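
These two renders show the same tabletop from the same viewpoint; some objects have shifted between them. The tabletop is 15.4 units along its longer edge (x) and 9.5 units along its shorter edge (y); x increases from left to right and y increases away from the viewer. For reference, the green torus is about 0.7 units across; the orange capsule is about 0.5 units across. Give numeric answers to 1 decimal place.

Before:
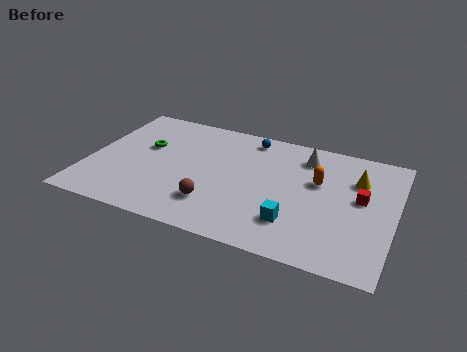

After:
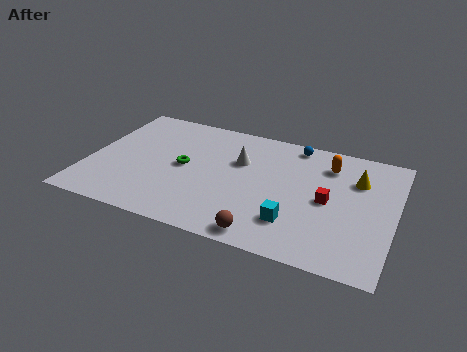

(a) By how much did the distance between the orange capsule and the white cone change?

+2.6

Before: roughly 2.0 units apart; after: 4.6. That's 2.6 units further apart.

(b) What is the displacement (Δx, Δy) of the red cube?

(-1.6, -0.7)

The red cube started near (13.7, 5.3) and ended near (12.1, 4.6).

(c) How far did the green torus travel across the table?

2.3

The green torus was near (2.7, 5.8) before and (4.8, 4.8) after, so it travelled √(2.1² + 1.0²) ≈ 2.3 units.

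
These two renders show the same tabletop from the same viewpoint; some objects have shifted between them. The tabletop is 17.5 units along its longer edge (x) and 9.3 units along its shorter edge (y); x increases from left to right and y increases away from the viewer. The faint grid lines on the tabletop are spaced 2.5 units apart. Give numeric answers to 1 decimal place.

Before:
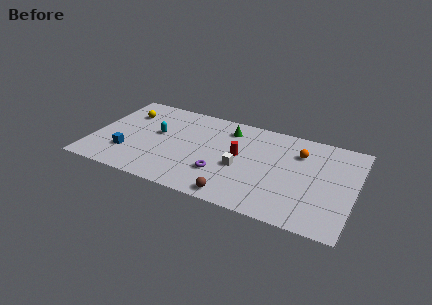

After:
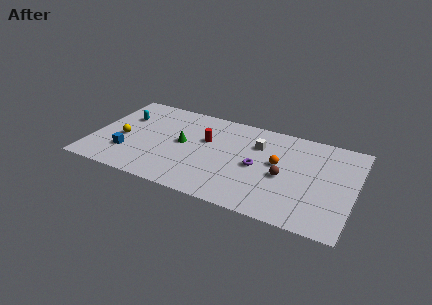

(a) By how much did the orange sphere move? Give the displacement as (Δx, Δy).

(-1.3, -1.6)

The orange sphere started near (13.7, 6.8) and ended near (12.4, 5.2).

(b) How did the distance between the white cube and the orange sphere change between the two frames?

-2.6

The distance was about 4.7 in the first image and 2.1 in the second, so they moved 2.6 units closer together.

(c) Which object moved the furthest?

the brown sphere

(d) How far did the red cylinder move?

2.4

The red cylinder was near (9.8, 5.1) before and (7.5, 5.8) after, so it travelled √(2.3² + 0.7²) ≈ 2.4 units.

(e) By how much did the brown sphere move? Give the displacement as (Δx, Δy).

(2.9, 3.1)

The brown sphere was at about (10.0, 1.0) and moved to about (12.9, 4.1).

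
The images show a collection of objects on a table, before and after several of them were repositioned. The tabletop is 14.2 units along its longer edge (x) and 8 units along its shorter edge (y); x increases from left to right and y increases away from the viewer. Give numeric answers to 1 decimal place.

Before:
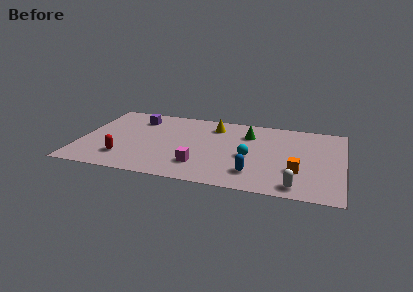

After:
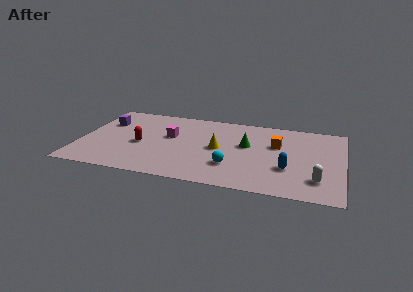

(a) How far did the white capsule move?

1.4

The white capsule was near (11.8, 1.0) before and (12.9, 1.9) after, so it travelled √(1.1² + 0.9²) ≈ 1.4 units.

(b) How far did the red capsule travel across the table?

1.8

From (2.5, 1.9) to (3.3, 3.5), the red capsule covered √(0.8² + 1.6²) ≈ 1.8 units.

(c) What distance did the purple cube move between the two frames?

1.9

The purple cube moved from about (2.9, 6.3) to (1.2, 5.5), a distance of √(1.7² + 0.8²) ≈ 1.9.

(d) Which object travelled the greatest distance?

the magenta cube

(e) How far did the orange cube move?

2.8

The orange cube moved from about (11.8, 2.6) to (10.6, 5.1), a distance of √(1.2² + 2.5²) ≈ 2.8.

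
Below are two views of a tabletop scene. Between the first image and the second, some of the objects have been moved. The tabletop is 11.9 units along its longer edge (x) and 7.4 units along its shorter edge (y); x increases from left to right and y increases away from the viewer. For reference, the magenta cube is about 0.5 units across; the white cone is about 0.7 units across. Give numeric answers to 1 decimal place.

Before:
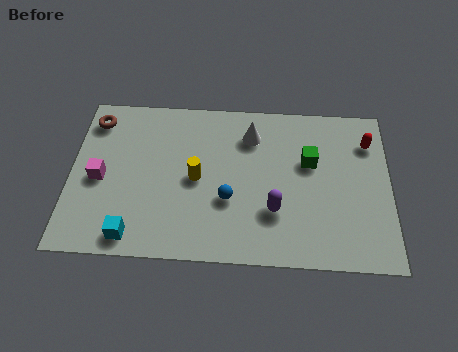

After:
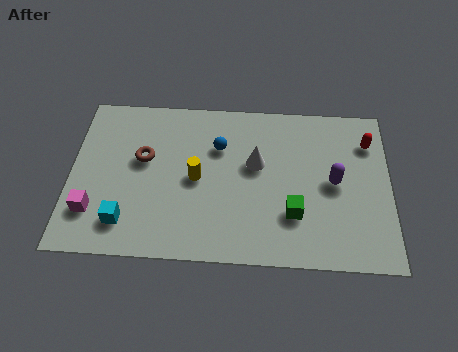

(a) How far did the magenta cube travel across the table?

1.5

The magenta cube moved from about (1.1, 3.4) to (0.9, 1.9), a distance of √(0.2² + 1.5²) ≈ 1.5.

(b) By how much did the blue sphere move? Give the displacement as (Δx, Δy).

(-0.4, 2.4)

The blue sphere was at about (5.9, 2.7) and moved to about (5.5, 5.1).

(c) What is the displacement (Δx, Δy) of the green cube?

(-0.6, -2.4)

The green cube started near (8.9, 4.6) and ended near (8.3, 2.2).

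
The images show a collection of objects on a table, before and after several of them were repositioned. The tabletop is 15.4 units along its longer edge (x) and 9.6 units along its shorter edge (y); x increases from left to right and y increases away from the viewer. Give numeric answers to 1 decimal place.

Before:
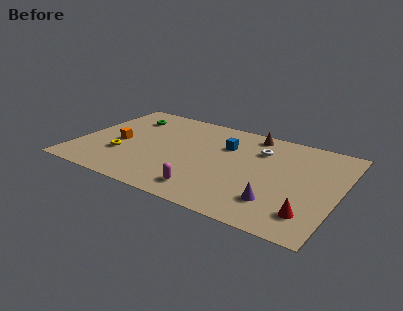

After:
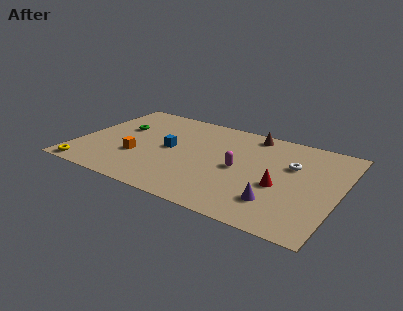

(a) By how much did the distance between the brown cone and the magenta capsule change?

-3.2

They were about 7.1 units apart before and 3.9 after — 3.2 units closer together.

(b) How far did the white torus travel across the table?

2.2

From (10.5, 7.0) to (12.5, 6.2), the white torus covered √(2.0² + 0.8²) ≈ 2.2 units.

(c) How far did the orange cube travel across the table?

1.6

The orange cube was near (2.4, 4.3) before and (3.7, 3.3) after, so it travelled √(1.3² + 1.0²) ≈ 1.6 units.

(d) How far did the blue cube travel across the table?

3.5

From (8.5, 6.6) to (5.4, 4.9), the blue cube covered √(3.1² + 1.7²) ≈ 3.5 units.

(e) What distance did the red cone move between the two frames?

2.7

The red cone was near (14.0, 2.0) before and (12.1, 3.9) after, so it travelled √(1.9² + 1.9²) ≈ 2.7 units.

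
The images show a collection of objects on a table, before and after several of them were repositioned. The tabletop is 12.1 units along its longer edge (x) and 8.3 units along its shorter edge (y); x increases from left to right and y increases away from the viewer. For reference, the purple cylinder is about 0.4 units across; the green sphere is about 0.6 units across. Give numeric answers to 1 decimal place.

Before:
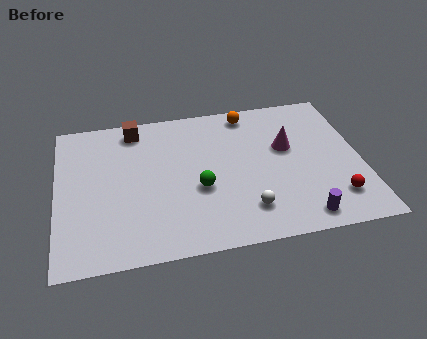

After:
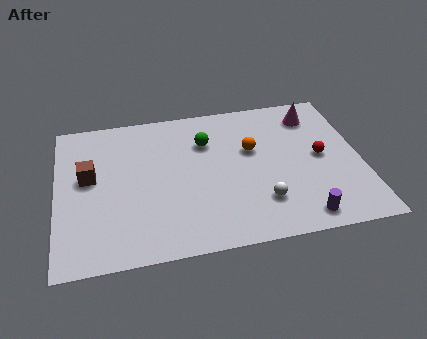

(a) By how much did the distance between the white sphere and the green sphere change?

+2.0

They were about 2.3 units apart before and 4.3 after — 2.0 units further apart.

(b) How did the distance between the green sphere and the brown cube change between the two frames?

+0.3

They were about 4.6 units apart before and 4.9 after — 0.3 units further apart.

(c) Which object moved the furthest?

the brown cube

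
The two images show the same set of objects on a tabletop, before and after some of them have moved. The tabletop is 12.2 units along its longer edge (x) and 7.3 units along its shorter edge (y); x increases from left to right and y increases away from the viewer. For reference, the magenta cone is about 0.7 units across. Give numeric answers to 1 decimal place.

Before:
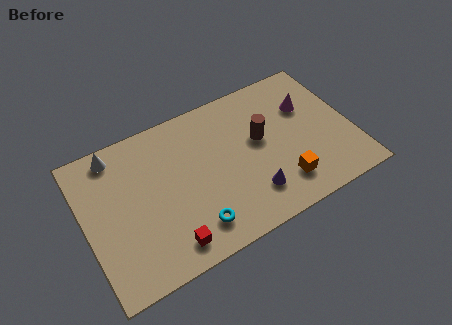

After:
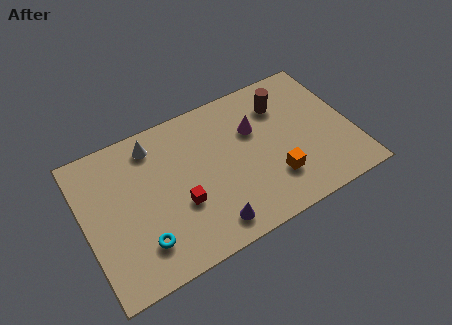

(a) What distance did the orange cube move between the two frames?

0.5

From (8.7, 1.6) to (8.4, 2.0), the orange cube covered √(0.3² + 0.4²) ≈ 0.5 units.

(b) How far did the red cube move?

1.8

The red cube was near (3.4, 1.1) before and (4.2, 2.7) after, so it travelled √(0.8² + 1.6²) ≈ 1.8 units.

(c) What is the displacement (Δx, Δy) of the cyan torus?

(-2.3, 0.3)

The cyan torus was at about (4.6, 1.4) and moved to about (2.3, 1.7).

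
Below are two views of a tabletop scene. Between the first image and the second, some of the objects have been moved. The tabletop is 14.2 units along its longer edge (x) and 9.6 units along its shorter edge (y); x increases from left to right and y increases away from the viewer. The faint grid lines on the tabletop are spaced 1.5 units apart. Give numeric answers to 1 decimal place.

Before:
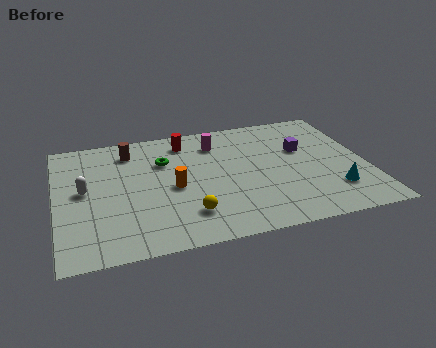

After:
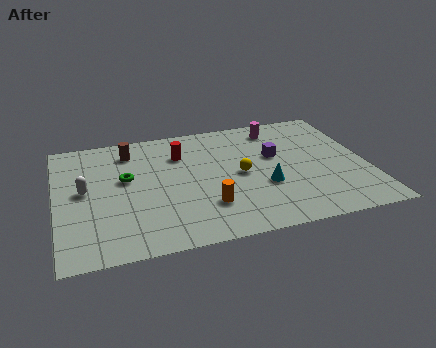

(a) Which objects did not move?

the brown cylinder and the white capsule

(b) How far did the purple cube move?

1.3

From (11.4, 6.0) to (10.1, 5.8), the purple cube covered √(1.3² + 0.2²) ≈ 1.3 units.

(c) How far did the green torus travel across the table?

2.1

From (5.0, 6.6) to (3.2, 5.6), the green torus covered √(1.8² + 1.0²) ≈ 2.1 units.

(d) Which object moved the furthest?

the yellow sphere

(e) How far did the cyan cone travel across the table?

3.3

The cyan cone was near (12.5, 2.4) before and (9.4, 3.5) after, so it travelled √(3.1² + 1.1²) ≈ 3.3 units.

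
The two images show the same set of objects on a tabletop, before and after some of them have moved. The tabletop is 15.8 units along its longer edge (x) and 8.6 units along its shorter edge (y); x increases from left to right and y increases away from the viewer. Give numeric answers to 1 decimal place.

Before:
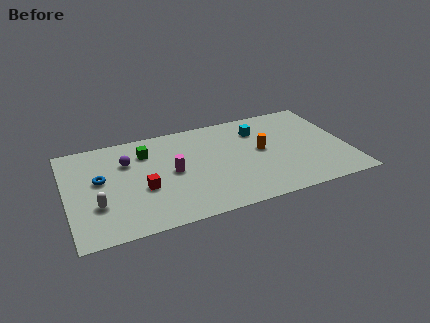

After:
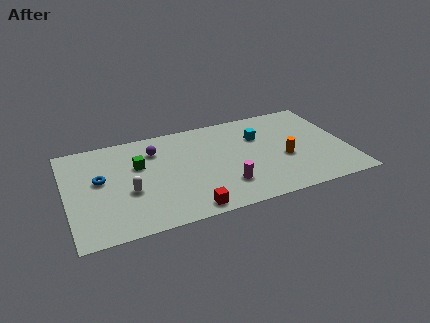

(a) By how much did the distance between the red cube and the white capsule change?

+1.3

They were about 2.7 units apart before and 4.0 after — 1.3 units further apart.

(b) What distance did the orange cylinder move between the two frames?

1.6

From (11.0, 4.6) to (12.2, 3.5), the orange cylinder covered √(1.2² + 1.1²) ≈ 1.6 units.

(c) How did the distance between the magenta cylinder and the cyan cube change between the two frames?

-1.2

They were about 5.6 units apart before and 4.4 after — 1.2 units closer together.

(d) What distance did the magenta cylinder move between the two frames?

3.5

The magenta cylinder moved from about (5.9, 4.3) to (8.7, 2.2), a distance of √(2.8² + 2.1²) ≈ 3.5.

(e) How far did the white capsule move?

1.9

The white capsule moved from about (1.6, 2.8) to (3.4, 3.4), a distance of √(1.8² + 0.6²) ≈ 1.9.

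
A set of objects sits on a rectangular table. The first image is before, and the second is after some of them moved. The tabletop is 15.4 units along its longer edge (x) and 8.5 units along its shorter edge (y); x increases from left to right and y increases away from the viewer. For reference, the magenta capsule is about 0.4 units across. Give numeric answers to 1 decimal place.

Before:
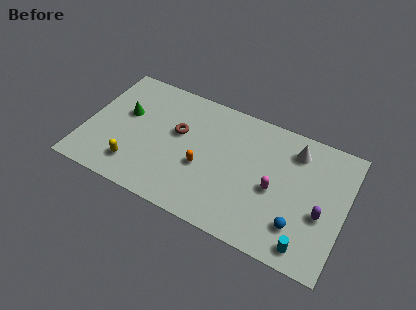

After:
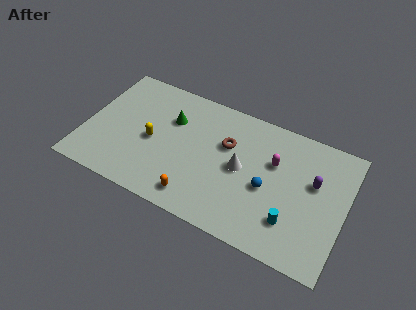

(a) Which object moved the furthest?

the white cone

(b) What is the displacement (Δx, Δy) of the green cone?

(2.7, 0.7)

The green cone was at about (2.2, 5.1) and moved to about (4.9, 5.8).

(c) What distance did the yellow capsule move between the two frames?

2.2

The yellow capsule moved from about (3.2, 1.8) to (4.0, 3.9), a distance of √(0.8² + 2.1²) ≈ 2.2.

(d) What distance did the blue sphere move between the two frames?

2.6

From (12.9, 2.1) to (10.9, 3.7), the blue sphere covered √(2.0² + 1.6²) ≈ 2.6 units.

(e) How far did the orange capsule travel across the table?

2.1

From (7.1, 3.4) to (7.0, 1.3), the orange capsule covered √(0.1² + 2.1²) ≈ 2.1 units.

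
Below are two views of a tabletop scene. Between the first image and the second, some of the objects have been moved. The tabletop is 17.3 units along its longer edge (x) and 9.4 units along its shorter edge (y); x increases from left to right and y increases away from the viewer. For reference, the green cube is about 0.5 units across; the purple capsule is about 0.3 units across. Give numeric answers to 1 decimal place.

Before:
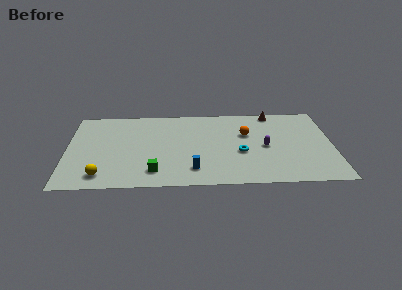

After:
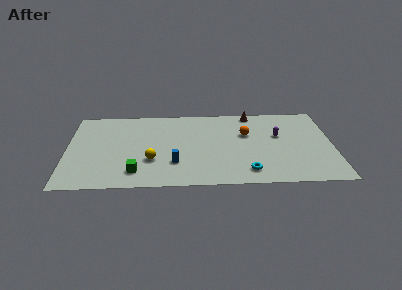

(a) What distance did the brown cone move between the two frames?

1.4

The brown cone was near (13.5, 8.5) before and (12.1, 8.5) after, so it travelled √(1.4² + 0.0²) ≈ 1.4 units.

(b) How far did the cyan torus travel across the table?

2.2

From (11.3, 3.8) to (11.7, 1.6), the cyan torus covered √(0.4² + 2.2²) ≈ 2.2 units.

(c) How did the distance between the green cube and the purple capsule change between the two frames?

+2.4

The distance was about 7.7 in the first image and 10.1 in the second, so they moved 2.4 units further apart.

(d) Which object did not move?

the orange sphere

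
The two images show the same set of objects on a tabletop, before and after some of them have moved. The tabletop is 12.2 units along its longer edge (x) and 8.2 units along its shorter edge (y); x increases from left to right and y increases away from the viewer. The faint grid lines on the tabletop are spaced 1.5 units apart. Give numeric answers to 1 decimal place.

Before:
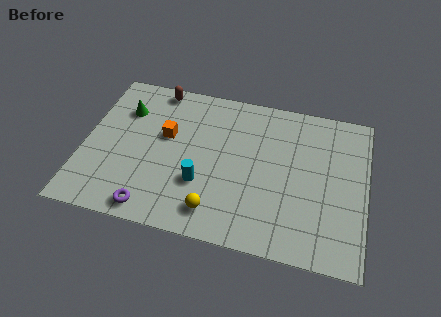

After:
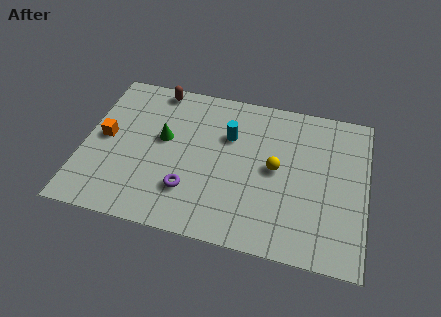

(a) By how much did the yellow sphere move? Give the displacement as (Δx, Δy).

(2.4, 2.8)

The yellow sphere started near (5.9, 1.4) and ended near (8.3, 4.2).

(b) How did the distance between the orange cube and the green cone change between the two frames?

+0.4

Before: roughly 2.1 units apart; after: 2.5. That's 0.4 units further apart.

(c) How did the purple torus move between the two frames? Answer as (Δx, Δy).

(1.5, 1.3)

The purple torus was at about (3.2, 0.9) and moved to about (4.7, 2.2).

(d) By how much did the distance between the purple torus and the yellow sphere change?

+1.4

They were about 2.7 units apart before and 4.1 after — 1.4 units further apart.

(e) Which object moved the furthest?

the yellow sphere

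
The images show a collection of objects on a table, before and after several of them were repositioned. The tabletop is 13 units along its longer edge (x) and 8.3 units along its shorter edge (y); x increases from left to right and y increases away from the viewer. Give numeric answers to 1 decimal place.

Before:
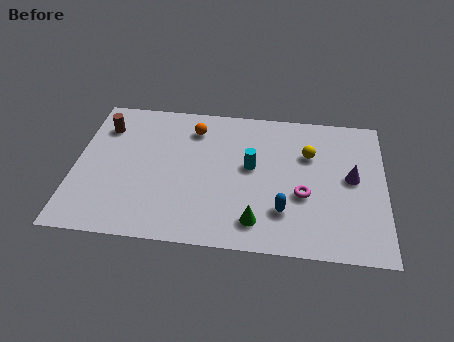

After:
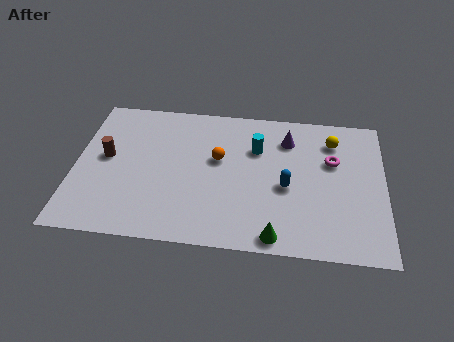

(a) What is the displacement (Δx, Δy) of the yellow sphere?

(1.0, 0.9)

From the two frames, the yellow sphere sits at roughly (9.8, 5.6) before and (10.8, 6.5) after.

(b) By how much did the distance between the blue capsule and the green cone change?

+1.5

Before: roughly 1.3 units apart; after: 2.8. That's 1.5 units further apart.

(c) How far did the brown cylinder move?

1.8

From (1.1, 6.3) to (1.3, 4.5), the brown cylinder covered √(0.2² + 1.8²) ≈ 1.8 units.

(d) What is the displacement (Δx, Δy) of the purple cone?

(-2.7, 2.0)

The purple cone started near (11.6, 4.4) and ended near (8.9, 6.4).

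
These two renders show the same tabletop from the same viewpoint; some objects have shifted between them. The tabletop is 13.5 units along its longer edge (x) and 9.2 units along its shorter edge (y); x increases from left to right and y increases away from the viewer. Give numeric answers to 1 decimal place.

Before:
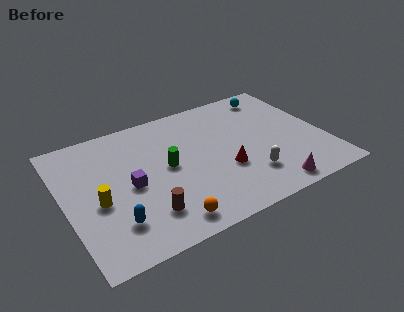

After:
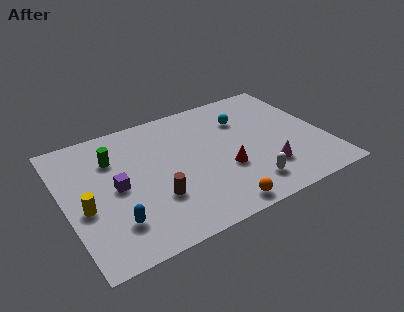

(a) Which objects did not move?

the blue capsule and the red cone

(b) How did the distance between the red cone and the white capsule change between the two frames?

+0.3

The distance was about 1.5 in the first image and 1.8 in the second, so they moved 0.3 units further apart.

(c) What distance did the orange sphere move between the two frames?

2.6

The orange sphere was near (4.7, 1.2) before and (7.3, 0.9) after, so it travelled √(2.6² + 0.3²) ≈ 2.6 units.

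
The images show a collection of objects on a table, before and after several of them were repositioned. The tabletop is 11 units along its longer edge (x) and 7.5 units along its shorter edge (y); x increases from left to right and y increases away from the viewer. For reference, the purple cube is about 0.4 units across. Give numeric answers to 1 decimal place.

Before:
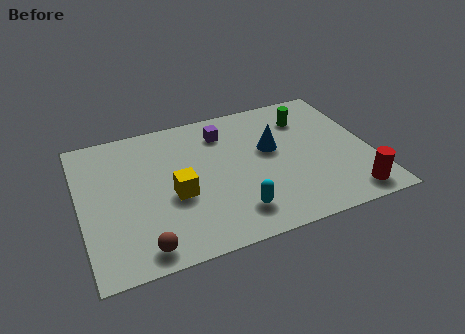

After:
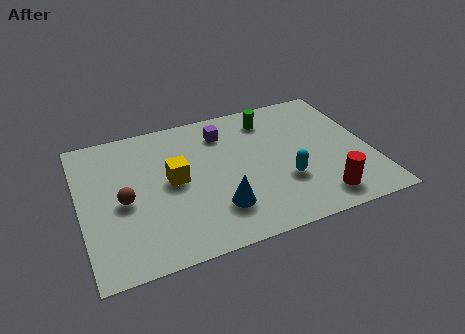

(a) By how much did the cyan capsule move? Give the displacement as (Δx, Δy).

(2.0, 1.0)

From the two frames, the cyan capsule sits at roughly (5.6, 1.5) before and (7.6, 2.5) after.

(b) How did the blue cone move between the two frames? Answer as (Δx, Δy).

(-2.3, -2.5)

The blue cone started near (7.3, 4.4) and ended near (5.0, 1.9).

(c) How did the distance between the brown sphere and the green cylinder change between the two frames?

-1.8

The distance was about 8.2 in the first image and 6.4 in the second, so they moved 1.8 units closer together.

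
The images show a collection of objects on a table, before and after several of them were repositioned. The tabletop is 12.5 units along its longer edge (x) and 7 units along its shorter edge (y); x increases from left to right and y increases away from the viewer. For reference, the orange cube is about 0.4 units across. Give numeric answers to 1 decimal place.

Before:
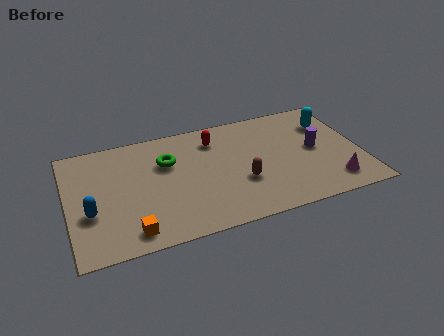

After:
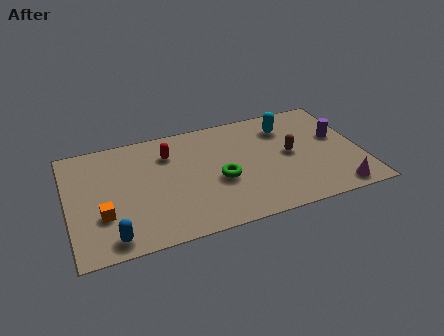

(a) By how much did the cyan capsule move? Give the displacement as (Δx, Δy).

(-1.9, 0.3)

From the two frames, the cyan capsule sits at roughly (11.4, 5.1) before and (9.5, 5.4) after.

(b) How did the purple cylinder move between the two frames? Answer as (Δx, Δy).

(1.0, 0.5)

From the two frames, the purple cylinder sits at roughly (10.6, 3.6) before and (11.6, 4.1) after.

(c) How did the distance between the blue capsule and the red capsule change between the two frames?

-1.1

They were about 6.2 units apart before and 5.1 after — 1.1 units closer together.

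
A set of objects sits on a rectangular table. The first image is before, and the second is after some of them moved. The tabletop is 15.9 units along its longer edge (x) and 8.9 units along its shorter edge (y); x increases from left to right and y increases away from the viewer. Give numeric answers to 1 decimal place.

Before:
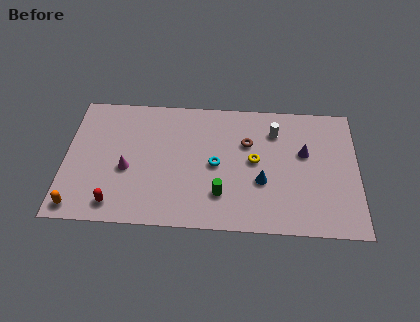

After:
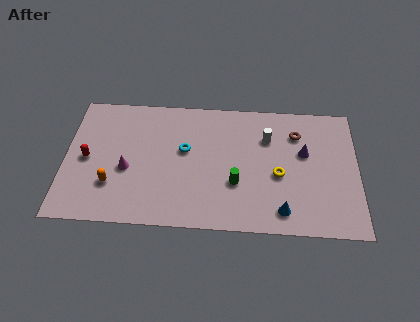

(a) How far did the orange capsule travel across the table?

2.4

From (0.8, 1.0) to (2.6, 2.6), the orange capsule covered √(1.8² + 1.6²) ≈ 2.4 units.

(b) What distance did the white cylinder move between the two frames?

0.6

The white cylinder moved from about (11.4, 6.8) to (11.0, 6.3), a distance of √(0.4² + 0.5²) ≈ 0.6.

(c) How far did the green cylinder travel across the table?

1.1

The green cylinder was near (8.5, 2.3) before and (9.3, 3.1) after, so it travelled √(0.8² + 0.8²) ≈ 1.1 units.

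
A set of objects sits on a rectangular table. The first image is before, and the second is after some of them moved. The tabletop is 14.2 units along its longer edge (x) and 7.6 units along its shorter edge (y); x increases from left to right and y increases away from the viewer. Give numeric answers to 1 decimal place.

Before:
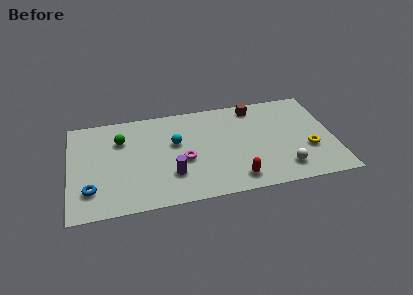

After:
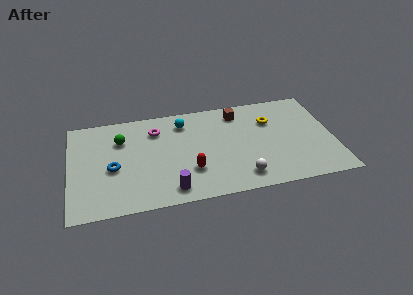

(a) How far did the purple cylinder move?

1.1

From (5.4, 2.2) to (5.3, 1.1), the purple cylinder covered √(0.1² + 1.1²) ≈ 1.1 units.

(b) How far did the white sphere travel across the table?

2.3

The white sphere moved from about (11.4, 1.5) to (9.1, 1.3), a distance of √(2.3² + 0.2²) ≈ 2.3.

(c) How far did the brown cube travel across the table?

0.9

The brown cube moved from about (10.1, 6.6) to (9.2, 6.3), a distance of √(0.9² + 0.3²) ≈ 0.9.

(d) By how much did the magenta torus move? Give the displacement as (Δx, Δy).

(-1.4, 2.6)

From the two frames, the magenta torus sits at roughly (6.1, 3.2) before and (4.7, 5.8) after.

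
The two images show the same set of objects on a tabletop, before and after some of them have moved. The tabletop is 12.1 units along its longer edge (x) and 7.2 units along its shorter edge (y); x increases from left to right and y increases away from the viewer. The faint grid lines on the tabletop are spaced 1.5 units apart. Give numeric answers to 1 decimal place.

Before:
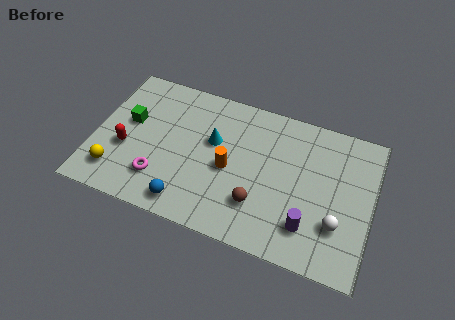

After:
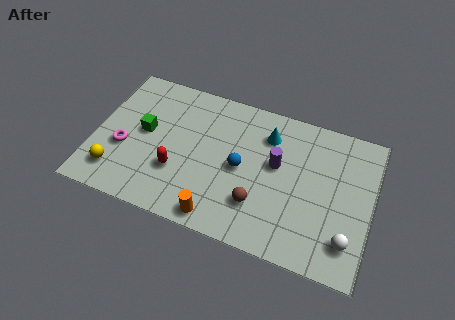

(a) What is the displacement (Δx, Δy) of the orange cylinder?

(-0.2, -2.5)

The orange cylinder started near (5.9, 3.3) and ended near (5.7, 0.8).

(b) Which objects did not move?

the yellow sphere and the brown sphere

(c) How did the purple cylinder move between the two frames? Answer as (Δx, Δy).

(-1.6, 2.5)

The purple cylinder was at about (9.5, 1.7) and moved to about (7.9, 4.2).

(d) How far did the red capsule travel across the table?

2.3

The red capsule was near (1.4, 2.8) before and (3.7, 2.4) after, so it travelled √(2.3² + 0.4²) ≈ 2.3 units.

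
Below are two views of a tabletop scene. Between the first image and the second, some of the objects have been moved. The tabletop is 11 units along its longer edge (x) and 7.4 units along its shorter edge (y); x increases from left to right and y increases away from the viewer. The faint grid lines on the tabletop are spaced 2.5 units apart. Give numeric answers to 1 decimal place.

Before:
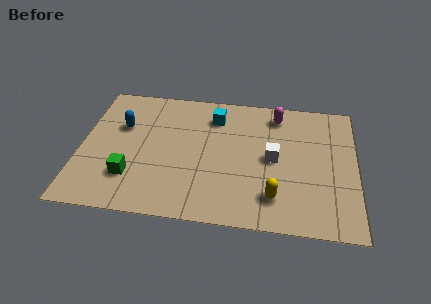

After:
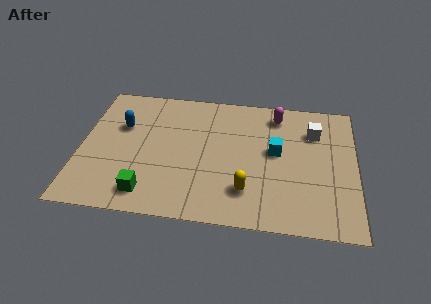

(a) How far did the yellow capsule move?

1.1

The yellow capsule moved from about (7.8, 1.6) to (6.7, 1.8), a distance of √(1.1² + 0.2²) ≈ 1.1.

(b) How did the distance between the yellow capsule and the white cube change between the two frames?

+2.3

They were about 2.1 units apart before and 4.4 after — 2.3 units further apart.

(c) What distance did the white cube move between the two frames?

2.3

The white cube was near (7.7, 3.7) before and (9.3, 5.4) after, so it travelled √(1.6² + 1.7²) ≈ 2.3 units.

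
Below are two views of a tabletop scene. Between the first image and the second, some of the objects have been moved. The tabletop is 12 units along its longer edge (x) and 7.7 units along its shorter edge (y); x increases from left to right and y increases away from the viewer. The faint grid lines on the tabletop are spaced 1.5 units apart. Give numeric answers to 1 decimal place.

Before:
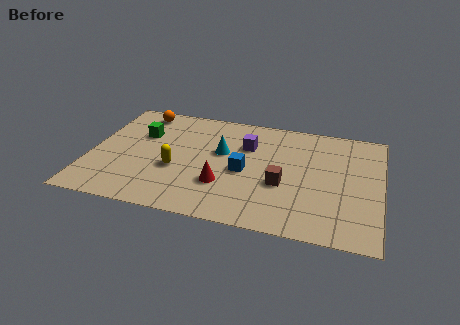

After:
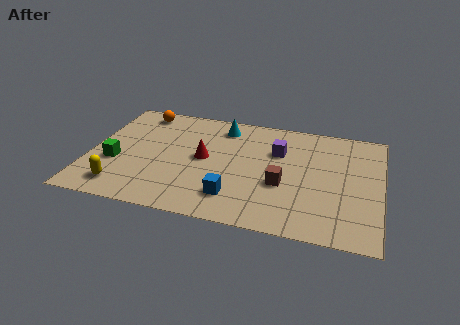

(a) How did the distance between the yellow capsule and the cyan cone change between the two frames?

+4.0

They were about 2.4 units apart before and 6.4 after — 4.0 units further apart.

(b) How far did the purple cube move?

1.3

The purple cube moved from about (6.4, 5.3) to (7.7, 5.2), a distance of √(1.3² + 0.1²) ≈ 1.3.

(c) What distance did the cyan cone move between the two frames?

1.8

The cyan cone was near (5.4, 4.6) before and (5.3, 6.4) after, so it travelled √(0.1² + 1.8²) ≈ 1.8 units.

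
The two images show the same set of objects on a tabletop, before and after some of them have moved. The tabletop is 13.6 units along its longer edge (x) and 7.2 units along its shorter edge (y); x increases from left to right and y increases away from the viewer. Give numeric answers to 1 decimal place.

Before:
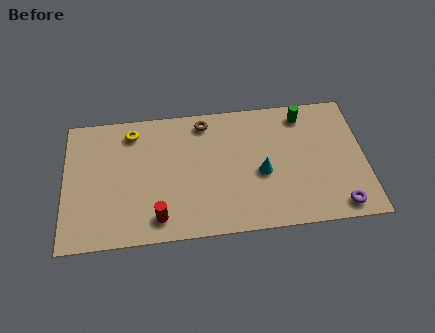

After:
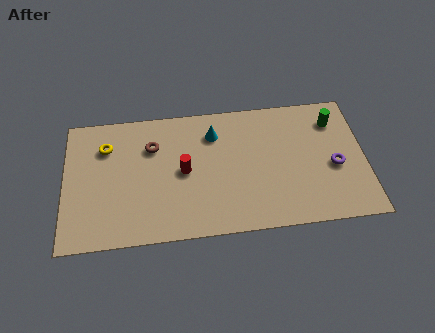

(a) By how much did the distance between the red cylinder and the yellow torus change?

-1.0

They were about 4.9 units apart before and 3.9 after — 1.0 units closer together.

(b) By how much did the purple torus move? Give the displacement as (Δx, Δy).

(-0.1, 2.2)

The purple torus started near (12.3, 0.9) and ended near (12.2, 3.1).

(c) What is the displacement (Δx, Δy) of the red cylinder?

(1.2, 2.4)

The red cylinder started near (4.2, 1.2) and ended near (5.4, 3.6).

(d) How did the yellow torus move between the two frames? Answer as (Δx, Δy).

(-1.2, -0.7)

The yellow torus was at about (3.1, 6.0) and moved to about (1.9, 5.3).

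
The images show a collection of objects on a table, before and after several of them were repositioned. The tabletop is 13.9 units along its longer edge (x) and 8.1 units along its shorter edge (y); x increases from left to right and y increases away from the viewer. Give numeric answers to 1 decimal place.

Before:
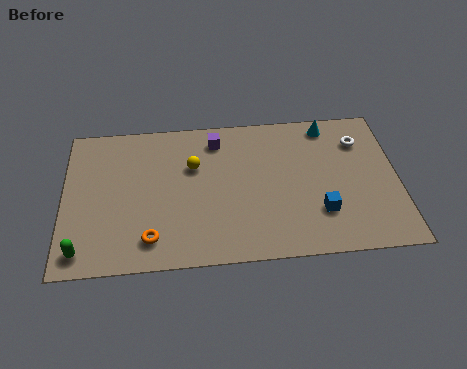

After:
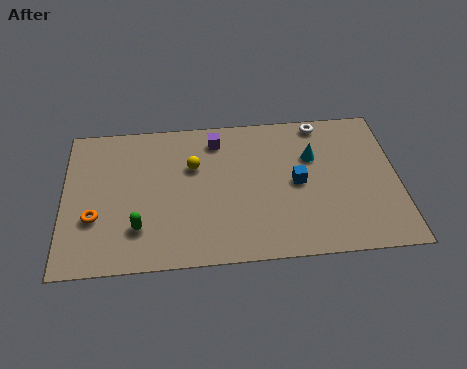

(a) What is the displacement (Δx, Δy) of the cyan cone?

(-0.7, -1.7)

From the two frames, the cyan cone sits at roughly (11.1, 7.1) before and (10.4, 5.4) after.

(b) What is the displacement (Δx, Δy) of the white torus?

(-1.6, 1.2)

The white torus was at about (12.4, 6.1) and moved to about (10.8, 7.3).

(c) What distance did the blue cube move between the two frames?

1.9

From (10.6, 2.3) to (9.7, 4.0), the blue cube covered √(0.9² + 1.7²) ≈ 1.9 units.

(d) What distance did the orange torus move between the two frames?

2.6

The orange torus moved from about (3.6, 1.5) to (1.3, 2.8), a distance of √(2.3² + 1.3²) ≈ 2.6.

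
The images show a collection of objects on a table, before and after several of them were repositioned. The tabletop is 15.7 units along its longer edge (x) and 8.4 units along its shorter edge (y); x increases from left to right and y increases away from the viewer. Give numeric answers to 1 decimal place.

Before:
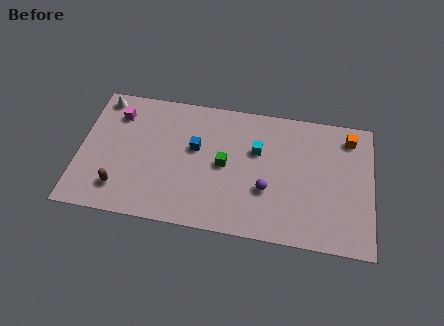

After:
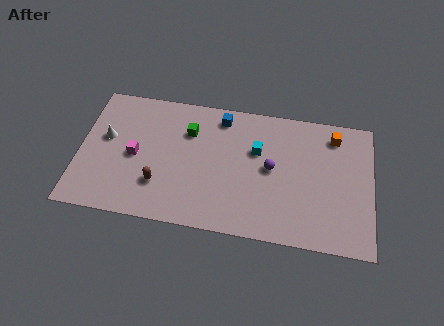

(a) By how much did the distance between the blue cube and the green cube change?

+0.3

The distance was about 1.8 in the first image and 2.1 in the second, so they moved 0.3 units further apart.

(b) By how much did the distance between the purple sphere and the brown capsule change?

-1.7

They were about 7.9 units apart before and 6.2 after — 1.7 units closer together.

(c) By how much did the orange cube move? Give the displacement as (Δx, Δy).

(-0.8, 0.0)

The orange cube started near (14.4, 7.0) and ended near (13.6, 7.0).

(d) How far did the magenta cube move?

2.7

The magenta cube was near (1.9, 6.5) before and (3.0, 4.0) after, so it travelled √(1.1² + 2.5²) ≈ 2.7 units.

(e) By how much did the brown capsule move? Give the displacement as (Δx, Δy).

(2.1, 0.6)

The brown capsule was at about (2.3, 1.8) and moved to about (4.4, 2.4).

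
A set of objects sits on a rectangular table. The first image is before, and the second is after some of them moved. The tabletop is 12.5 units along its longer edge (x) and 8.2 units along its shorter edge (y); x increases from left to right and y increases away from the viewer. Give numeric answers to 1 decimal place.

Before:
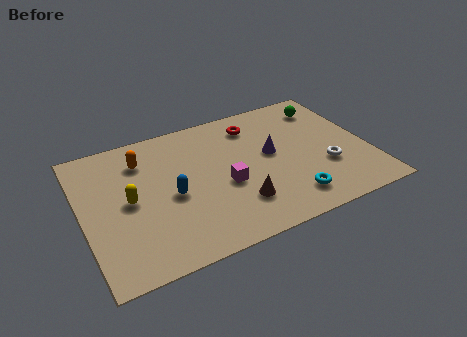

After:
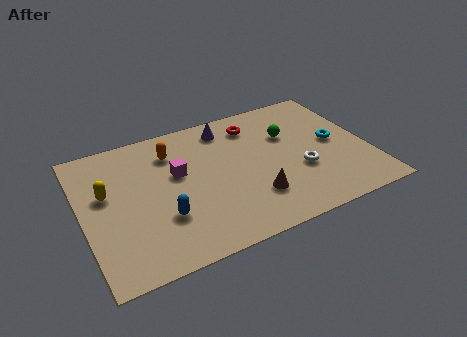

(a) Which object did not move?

the red torus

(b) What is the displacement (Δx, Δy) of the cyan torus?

(2.4, 2.7)

From the two frames, the cyan torus sits at roughly (8.7, 1.5) before and (11.1, 4.2) after.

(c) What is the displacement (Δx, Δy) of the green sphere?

(-1.9, -1.2)

The green sphere was at about (11.1, 6.6) and moved to about (9.2, 5.4).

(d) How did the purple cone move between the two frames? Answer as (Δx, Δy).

(-1.7, 2.4)

From the two frames, the purple cone sits at roughly (8.3, 4.5) before and (6.6, 6.9) after.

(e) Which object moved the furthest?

the cyan torus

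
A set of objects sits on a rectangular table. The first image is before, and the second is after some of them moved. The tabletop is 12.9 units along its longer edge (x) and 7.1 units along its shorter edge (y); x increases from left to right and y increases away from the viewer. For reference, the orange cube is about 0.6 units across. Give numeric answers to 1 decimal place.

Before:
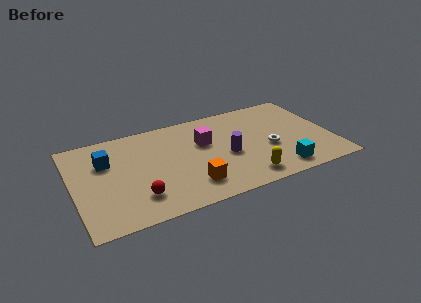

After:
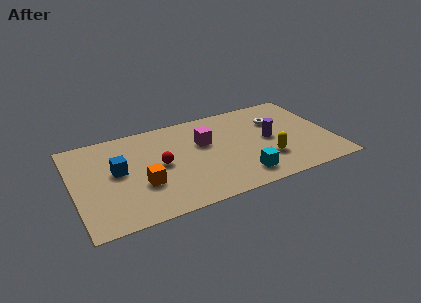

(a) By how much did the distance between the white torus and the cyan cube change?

+2.4

They were about 1.8 units apart before and 4.2 after — 2.4 units further apart.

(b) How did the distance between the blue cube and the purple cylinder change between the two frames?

+1.5

The distance was about 6.1 in the first image and 7.6 in the second, so they moved 1.5 units further apart.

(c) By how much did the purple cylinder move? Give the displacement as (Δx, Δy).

(2.2, 0.5)

The purple cylinder started near (7.6, 3.1) and ended near (9.8, 3.6).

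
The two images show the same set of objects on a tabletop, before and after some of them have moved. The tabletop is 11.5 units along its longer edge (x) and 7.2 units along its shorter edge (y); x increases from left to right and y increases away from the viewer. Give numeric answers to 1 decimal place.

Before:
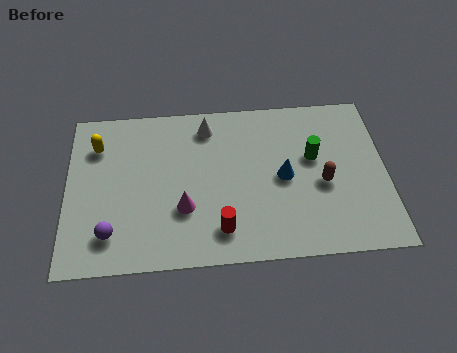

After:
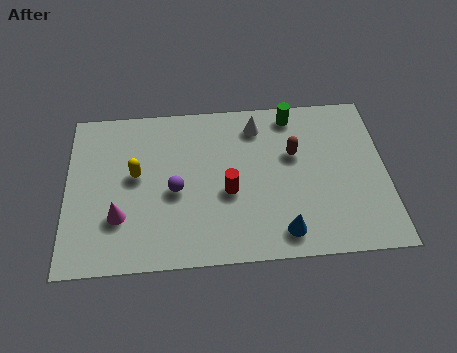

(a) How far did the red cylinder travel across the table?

1.6

From (5.5, 1.4) to (5.8, 3.0), the red cylinder covered √(0.3² + 1.6²) ≈ 1.6 units.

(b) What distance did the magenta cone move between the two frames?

2.3

From (4.2, 2.4) to (1.9, 2.2), the magenta cone covered √(2.3² + 0.2²) ≈ 2.3 units.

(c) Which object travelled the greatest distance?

the purple sphere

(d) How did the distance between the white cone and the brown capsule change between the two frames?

-3.1

Before: roughly 5.0 units apart; after: 1.9. That's 3.1 units closer together.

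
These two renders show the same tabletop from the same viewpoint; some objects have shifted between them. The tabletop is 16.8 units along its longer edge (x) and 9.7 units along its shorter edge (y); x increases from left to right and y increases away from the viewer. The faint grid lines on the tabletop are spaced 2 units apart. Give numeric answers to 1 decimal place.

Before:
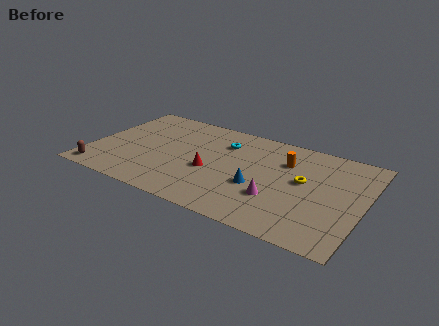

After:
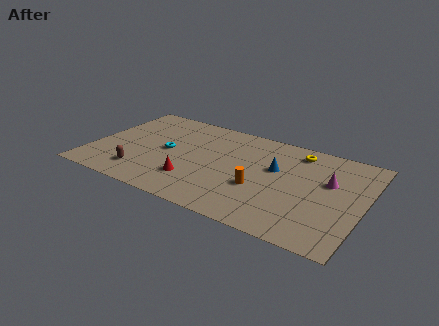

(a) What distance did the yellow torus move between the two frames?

2.9

The yellow torus moved from about (13.1, 5.4) to (12.4, 8.2), a distance of √(0.7² + 2.8²) ≈ 2.9.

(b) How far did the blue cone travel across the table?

2.3

The blue cone was near (10.5, 3.7) before and (11.3, 5.9) after, so it travelled √(0.8² + 2.2²) ≈ 2.3 units.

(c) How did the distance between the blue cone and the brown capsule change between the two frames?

-1.0

The distance was about 9.8 in the first image and 8.8 in the second, so they moved 1.0 units closer together.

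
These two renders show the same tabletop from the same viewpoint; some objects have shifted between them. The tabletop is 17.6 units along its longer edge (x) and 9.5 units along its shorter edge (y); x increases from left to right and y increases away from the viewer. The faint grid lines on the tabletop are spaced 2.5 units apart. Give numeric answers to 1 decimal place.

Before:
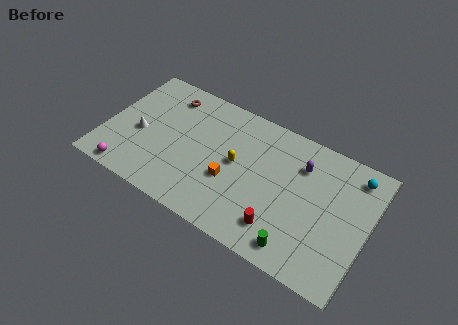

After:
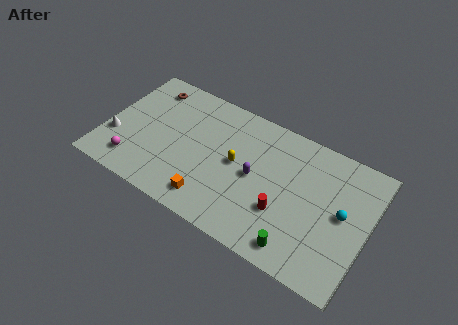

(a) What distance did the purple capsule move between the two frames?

3.6

The purple capsule moved from about (12.9, 7.0) to (10.1, 4.7), a distance of √(2.8² + 2.3²) ≈ 3.6.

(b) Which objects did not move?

the yellow capsule and the green cylinder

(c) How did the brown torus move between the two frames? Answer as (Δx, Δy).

(-1.3, 0.1)

From the two frames, the brown torus sits at roughly (3.6, 7.8) before and (2.3, 7.9) after.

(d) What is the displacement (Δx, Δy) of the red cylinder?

(0.0, 1.2)

The red cylinder was at about (12.2, 2.0) and moved to about (12.2, 3.2).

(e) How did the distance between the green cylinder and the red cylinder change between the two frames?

+0.8

They were about 1.5 units apart before and 2.3 after — 0.8 units further apart.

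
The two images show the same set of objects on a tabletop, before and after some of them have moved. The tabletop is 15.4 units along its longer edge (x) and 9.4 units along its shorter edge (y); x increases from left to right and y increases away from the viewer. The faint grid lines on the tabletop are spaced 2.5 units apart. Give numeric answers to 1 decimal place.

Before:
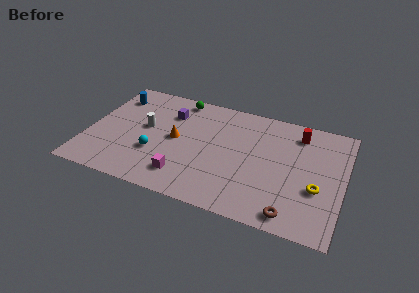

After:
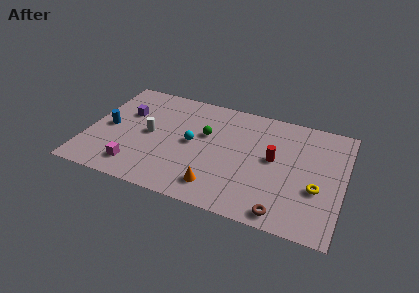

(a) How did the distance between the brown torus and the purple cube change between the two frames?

+1.4

The distance was about 9.8 in the first image and 11.2 in the second, so they moved 1.4 units further apart.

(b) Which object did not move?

the yellow torus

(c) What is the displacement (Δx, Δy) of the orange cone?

(2.8, -3.1)

The orange cone started near (5.3, 4.8) and ended near (8.1, 1.7).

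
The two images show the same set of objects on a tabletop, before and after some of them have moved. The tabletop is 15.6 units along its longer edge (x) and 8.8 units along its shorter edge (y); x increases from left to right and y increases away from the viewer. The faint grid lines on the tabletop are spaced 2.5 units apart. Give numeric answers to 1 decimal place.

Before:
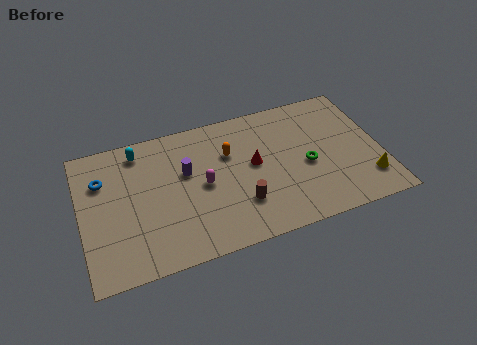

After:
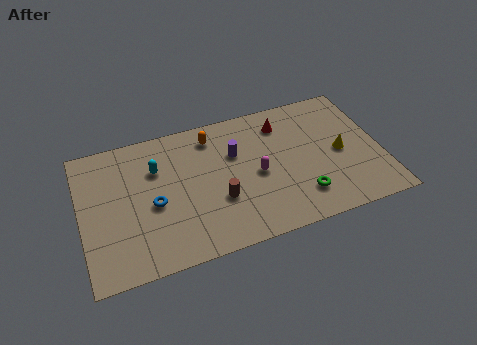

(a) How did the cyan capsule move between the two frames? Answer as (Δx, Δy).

(0.8, -1.4)

The cyan capsule was at about (3.2, 7.5) and moved to about (4.0, 6.1).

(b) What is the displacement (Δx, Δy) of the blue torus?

(2.5, -2.3)

The blue torus was at about (1.2, 6.2) and moved to about (3.7, 3.9).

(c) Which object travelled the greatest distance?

the blue torus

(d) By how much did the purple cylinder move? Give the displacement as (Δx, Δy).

(2.6, 0.4)

The purple cylinder was at about (5.5, 5.4) and moved to about (8.1, 5.8).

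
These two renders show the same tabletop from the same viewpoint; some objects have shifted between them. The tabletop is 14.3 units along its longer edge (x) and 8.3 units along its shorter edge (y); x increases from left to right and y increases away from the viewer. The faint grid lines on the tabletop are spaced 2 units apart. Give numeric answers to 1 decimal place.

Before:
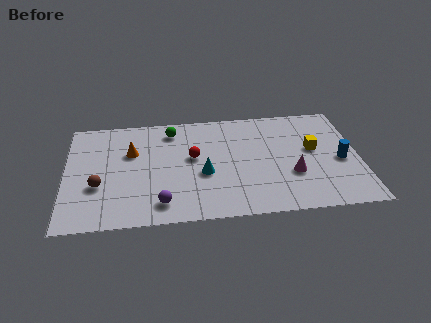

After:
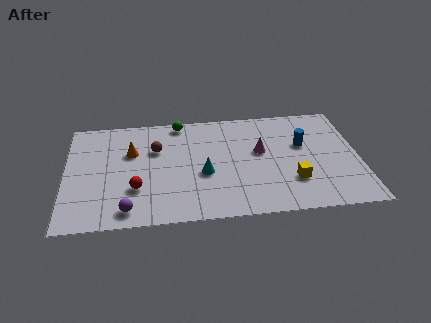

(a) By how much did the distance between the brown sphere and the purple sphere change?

+1.2

They were about 3.4 units apart before and 4.6 after — 1.2 units further apart.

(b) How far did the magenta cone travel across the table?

2.4

The magenta cone was near (11.0, 2.9) before and (9.5, 4.8) after, so it travelled √(1.5² + 1.9²) ≈ 2.4 units.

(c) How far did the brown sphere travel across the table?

3.8

From (1.6, 3.0) to (4.4, 5.5), the brown sphere covered √(2.8² + 2.5²) ≈ 3.8 units.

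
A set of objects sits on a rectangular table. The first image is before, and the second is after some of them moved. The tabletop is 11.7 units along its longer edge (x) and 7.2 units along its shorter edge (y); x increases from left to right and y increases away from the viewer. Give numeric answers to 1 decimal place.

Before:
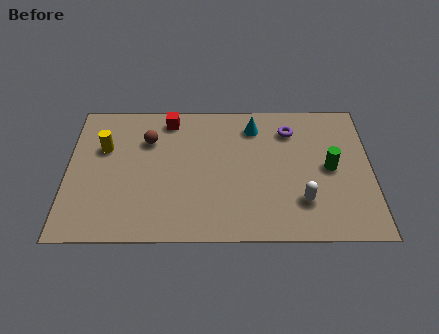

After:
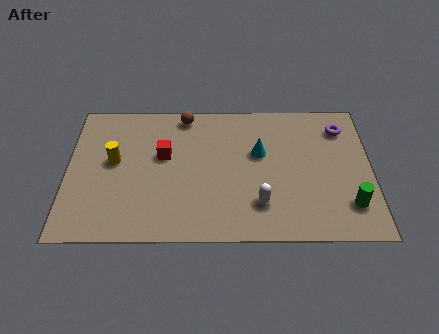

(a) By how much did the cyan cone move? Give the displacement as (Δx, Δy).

(0.2, -1.4)

From the two frames, the cyan cone sits at roughly (7.2, 5.8) before and (7.4, 4.4) after.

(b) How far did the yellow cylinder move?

0.8

The yellow cylinder moved from about (1.4, 4.7) to (1.8, 4.0), a distance of √(0.4² + 0.7²) ≈ 0.8.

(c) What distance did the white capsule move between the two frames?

1.6

From (9.0, 1.9) to (7.4, 1.8), the white capsule covered √(1.6² + 0.1²) ≈ 1.6 units.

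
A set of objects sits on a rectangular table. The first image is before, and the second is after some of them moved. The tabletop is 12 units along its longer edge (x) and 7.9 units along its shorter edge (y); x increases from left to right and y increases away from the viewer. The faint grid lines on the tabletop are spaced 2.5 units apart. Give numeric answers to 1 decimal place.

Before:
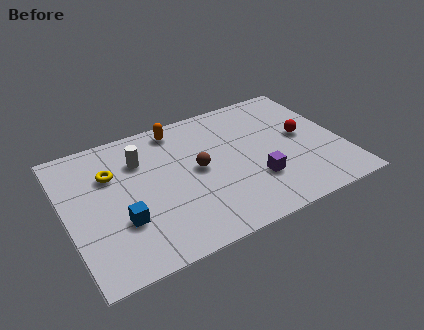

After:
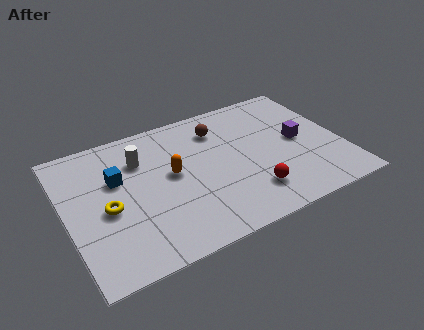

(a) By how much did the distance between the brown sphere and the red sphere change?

-0.3

They were about 4.7 units apart before and 4.4 after — 0.3 units closer together.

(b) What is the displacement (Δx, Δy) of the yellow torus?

(-0.4, -1.9)

The yellow torus was at about (2.1, 5.4) and moved to about (1.7, 3.5).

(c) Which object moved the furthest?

the red sphere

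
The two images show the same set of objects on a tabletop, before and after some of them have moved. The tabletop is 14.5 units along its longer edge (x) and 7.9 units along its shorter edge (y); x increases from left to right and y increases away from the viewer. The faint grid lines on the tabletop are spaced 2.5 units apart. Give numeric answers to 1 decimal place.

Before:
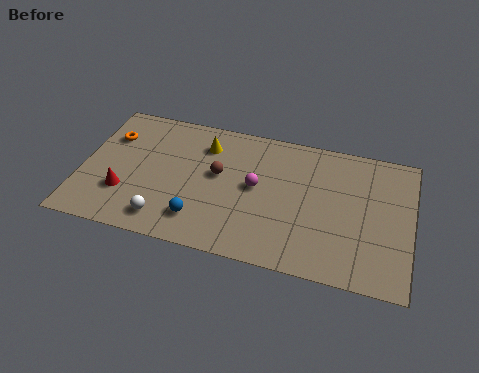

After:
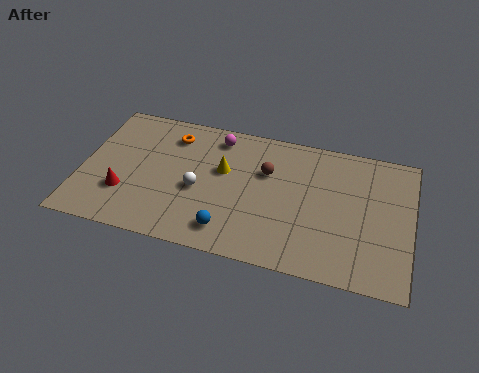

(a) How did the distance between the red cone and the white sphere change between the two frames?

+1.2

Before: roughly 2.2 units apart; after: 3.4. That's 1.2 units further apart.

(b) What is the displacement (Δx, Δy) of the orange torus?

(2.7, 0.7)

The orange torus was at about (1.1, 5.6) and moved to about (3.8, 6.3).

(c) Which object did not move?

the red cone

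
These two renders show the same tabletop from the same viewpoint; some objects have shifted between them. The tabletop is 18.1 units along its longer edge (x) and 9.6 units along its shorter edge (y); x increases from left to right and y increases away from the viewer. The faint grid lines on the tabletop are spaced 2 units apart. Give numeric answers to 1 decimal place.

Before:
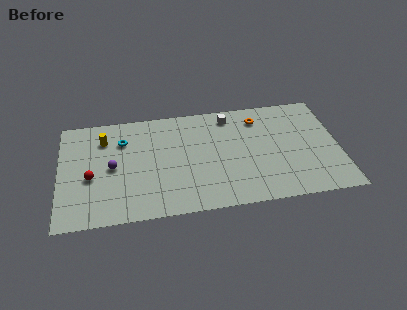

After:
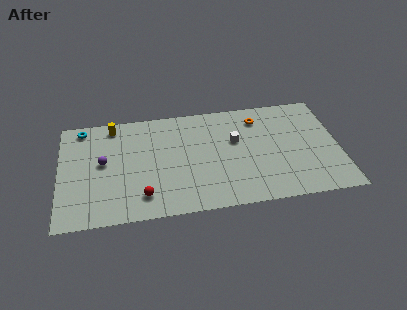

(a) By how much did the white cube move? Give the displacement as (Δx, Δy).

(0.3, -2.3)

The white cube was at about (11.1, 8.2) and moved to about (11.4, 5.9).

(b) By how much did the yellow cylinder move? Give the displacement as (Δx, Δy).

(0.6, 1.1)

From the two frames, the yellow cylinder sits at roughly (2.9, 7.3) before and (3.5, 8.4) after.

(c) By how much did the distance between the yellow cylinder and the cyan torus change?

+0.8

The distance was about 1.2 in the first image and 2.0 in the second, so they moved 0.8 units further apart.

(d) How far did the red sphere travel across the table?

3.9

From (2.0, 4.0) to (5.3, 1.9), the red sphere covered √(3.3² + 2.1²) ≈ 3.9 units.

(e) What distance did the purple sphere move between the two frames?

0.8

The purple sphere was near (3.4, 4.7) before and (2.8, 5.2) after, so it travelled √(0.6² + 0.5²) ≈ 0.8 units.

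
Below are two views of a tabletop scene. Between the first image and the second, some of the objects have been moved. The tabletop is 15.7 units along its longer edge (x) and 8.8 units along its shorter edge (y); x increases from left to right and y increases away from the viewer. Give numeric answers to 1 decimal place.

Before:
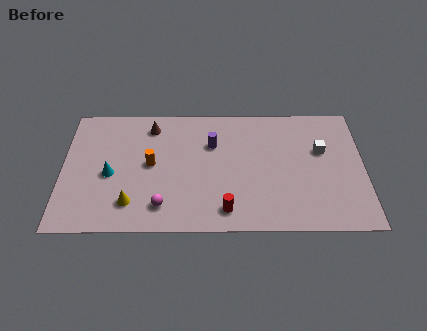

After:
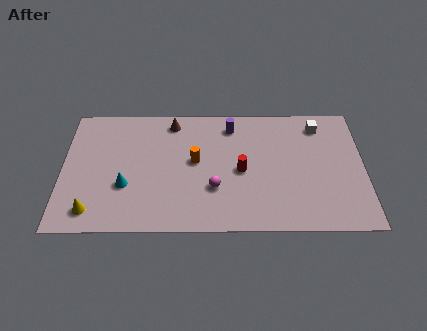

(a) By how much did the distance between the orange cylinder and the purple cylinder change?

-0.4

The distance was about 3.5 in the first image and 3.1 in the second, so they moved 0.4 units closer together.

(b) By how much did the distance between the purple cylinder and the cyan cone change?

+1.2

Before: roughly 5.7 units apart; after: 6.9. That's 1.2 units further apart.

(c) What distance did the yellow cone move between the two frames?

2.1

The yellow cone was near (3.6, 1.9) before and (1.6, 1.4) after, so it travelled √(2.0² + 0.5²) ≈ 2.1 units.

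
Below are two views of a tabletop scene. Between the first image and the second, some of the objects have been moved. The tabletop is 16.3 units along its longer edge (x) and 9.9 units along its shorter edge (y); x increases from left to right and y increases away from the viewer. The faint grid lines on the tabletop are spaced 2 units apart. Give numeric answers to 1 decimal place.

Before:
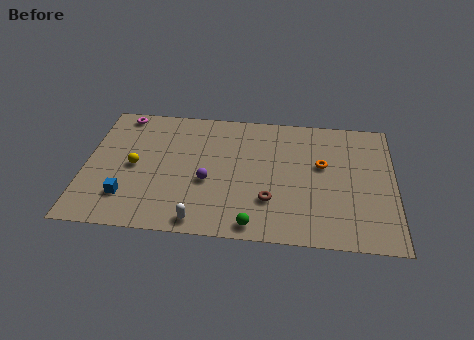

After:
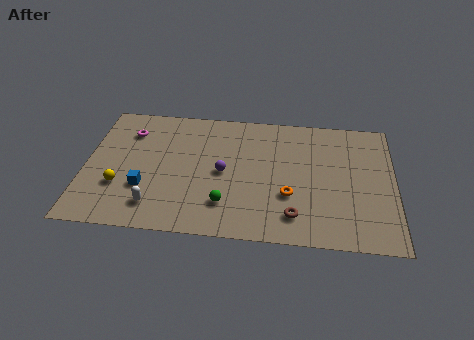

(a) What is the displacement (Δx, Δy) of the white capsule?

(-2.4, 0.9)

The white capsule started near (6.2, 1.0) and ended near (3.8, 1.9).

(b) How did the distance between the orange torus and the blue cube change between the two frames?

-3.2

The distance was about 10.8 in the first image and 7.6 in the second, so they moved 3.2 units closer together.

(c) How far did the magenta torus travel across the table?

1.5

From (1.7, 8.9) to (2.2, 7.5), the magenta torus covered √(0.5² + 1.4²) ≈ 1.5 units.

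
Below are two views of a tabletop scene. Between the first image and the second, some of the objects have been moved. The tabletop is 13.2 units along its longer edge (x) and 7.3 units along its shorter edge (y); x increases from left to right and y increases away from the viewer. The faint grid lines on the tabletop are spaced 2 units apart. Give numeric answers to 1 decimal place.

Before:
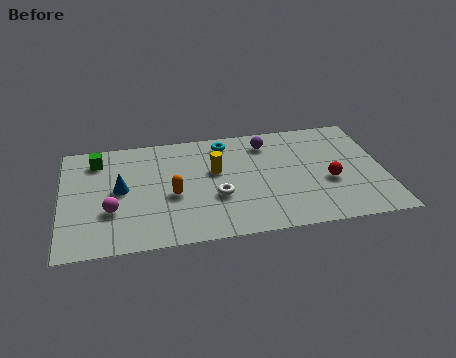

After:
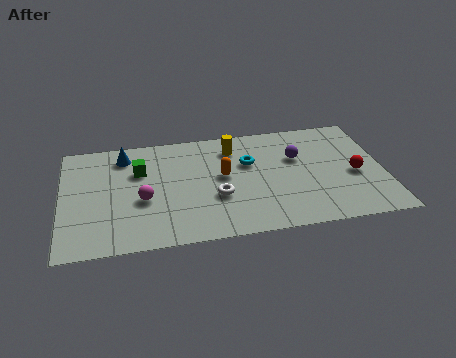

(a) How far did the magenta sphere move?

1.4

From (2.0, 2.5) to (3.3, 3.0), the magenta sphere covered √(1.3² + 0.5²) ≈ 1.4 units.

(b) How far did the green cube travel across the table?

2.0

From (1.5, 5.9) to (3.2, 4.9), the green cube covered √(1.7² + 1.0²) ≈ 2.0 units.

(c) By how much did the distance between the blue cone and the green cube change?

-1.0

They were about 2.3 units apart before and 1.3 after — 1.0 units closer together.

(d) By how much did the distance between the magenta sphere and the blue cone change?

+1.7

The distance was about 1.4 in the first image and 3.1 in the second, so they moved 1.7 units further apart.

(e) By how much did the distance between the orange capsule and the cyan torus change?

-2.6

They were about 3.9 units apart before and 1.3 after — 2.6 units closer together.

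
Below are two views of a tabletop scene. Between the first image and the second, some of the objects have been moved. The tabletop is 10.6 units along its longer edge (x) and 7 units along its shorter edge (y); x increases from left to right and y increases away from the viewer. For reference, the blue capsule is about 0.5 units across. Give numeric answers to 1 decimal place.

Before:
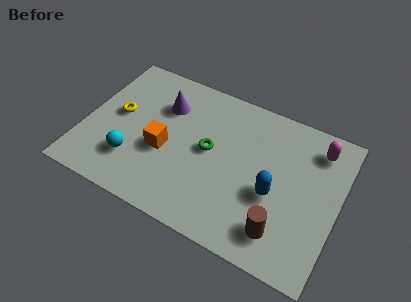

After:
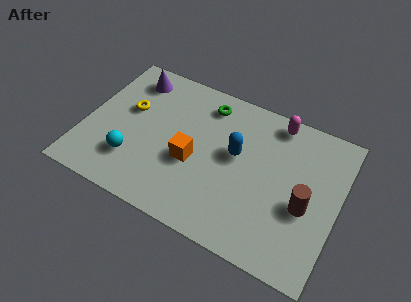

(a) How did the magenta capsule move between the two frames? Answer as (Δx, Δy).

(-1.8, 0.5)

From the two frames, the magenta capsule sits at roughly (9.5, 5.7) before and (7.7, 6.2) after.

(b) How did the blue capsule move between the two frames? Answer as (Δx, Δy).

(-1.7, 1.1)

The blue capsule was at about (8.0, 2.9) and moved to about (6.3, 4.0).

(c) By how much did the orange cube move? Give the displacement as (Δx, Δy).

(1.2, 0.0)

The orange cube was at about (3.4, 2.9) and moved to about (4.6, 2.9).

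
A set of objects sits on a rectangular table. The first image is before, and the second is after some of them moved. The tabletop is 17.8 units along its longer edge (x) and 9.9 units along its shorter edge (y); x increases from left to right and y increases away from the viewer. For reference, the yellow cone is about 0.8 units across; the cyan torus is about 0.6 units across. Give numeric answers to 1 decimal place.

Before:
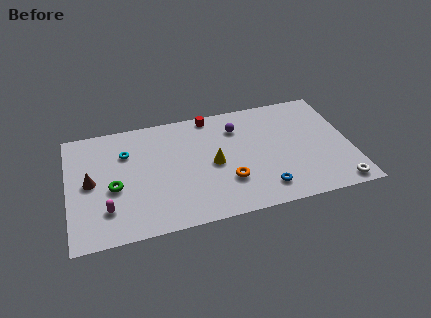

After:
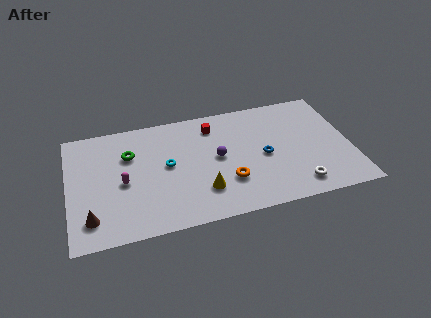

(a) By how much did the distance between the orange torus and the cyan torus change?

-3.0

They were about 7.4 units apart before and 4.4 after — 3.0 units closer together.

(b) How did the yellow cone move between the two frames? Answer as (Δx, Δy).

(-0.8, -2.1)

The yellow cone started near (9.1, 4.7) and ended near (8.3, 2.6).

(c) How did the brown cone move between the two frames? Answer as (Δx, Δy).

(-0.1, -3.0)

From the two frames, the brown cone sits at roughly (1.4, 5.0) before and (1.3, 2.0) after.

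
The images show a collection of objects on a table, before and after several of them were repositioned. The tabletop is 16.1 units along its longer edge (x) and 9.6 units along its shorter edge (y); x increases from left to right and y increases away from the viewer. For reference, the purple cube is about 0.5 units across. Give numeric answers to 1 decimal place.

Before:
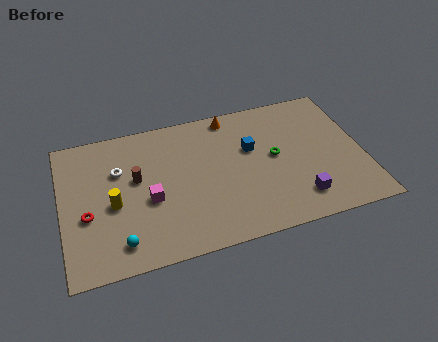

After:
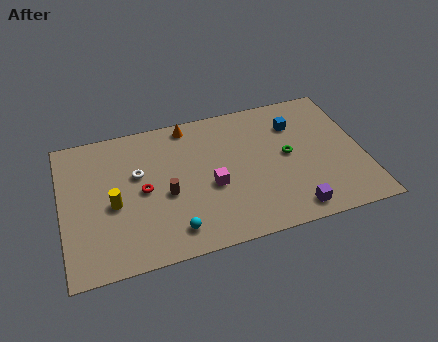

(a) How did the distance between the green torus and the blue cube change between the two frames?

+0.7

The distance was about 1.5 in the first image and 2.2 in the second, so they moved 0.7 units further apart.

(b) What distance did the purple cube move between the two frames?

0.8

The purple cube was near (12.4, 1.9) before and (12.0, 1.2) after, so it travelled √(0.4² + 0.7²) ≈ 0.8 units.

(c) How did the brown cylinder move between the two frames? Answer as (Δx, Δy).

(1.5, -1.5)

The brown cylinder was at about (4.0, 5.6) and moved to about (5.5, 4.1).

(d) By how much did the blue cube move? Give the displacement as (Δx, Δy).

(2.5, 1.1)

The blue cube was at about (10.2, 6.0) and moved to about (12.7, 7.1).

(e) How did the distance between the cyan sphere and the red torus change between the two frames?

+0.7

Before: roughly 2.7 units apart; after: 3.4. That's 0.7 units further apart.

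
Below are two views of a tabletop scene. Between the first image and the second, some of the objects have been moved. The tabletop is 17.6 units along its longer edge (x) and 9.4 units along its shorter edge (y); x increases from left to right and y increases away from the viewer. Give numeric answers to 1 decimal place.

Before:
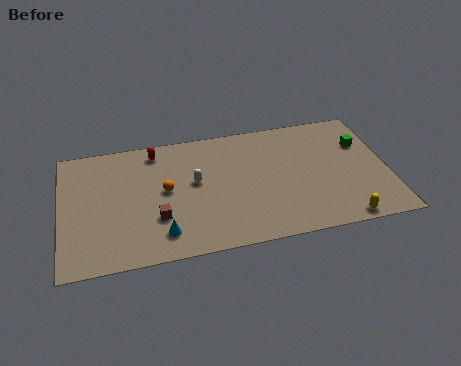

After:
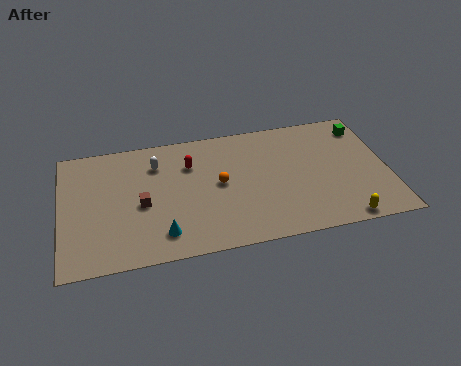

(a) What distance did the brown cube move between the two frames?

1.4

From (5.1, 3.0) to (4.3, 4.2), the brown cube covered √(0.8² + 1.2²) ≈ 1.4 units.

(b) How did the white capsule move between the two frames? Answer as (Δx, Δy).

(-2.0, 1.8)

The white capsule was at about (7.2, 5.3) and moved to about (5.2, 7.1).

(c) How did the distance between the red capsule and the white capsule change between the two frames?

-1.6

Before: roughly 3.4 units apart; after: 1.8. That's 1.6 units closer together.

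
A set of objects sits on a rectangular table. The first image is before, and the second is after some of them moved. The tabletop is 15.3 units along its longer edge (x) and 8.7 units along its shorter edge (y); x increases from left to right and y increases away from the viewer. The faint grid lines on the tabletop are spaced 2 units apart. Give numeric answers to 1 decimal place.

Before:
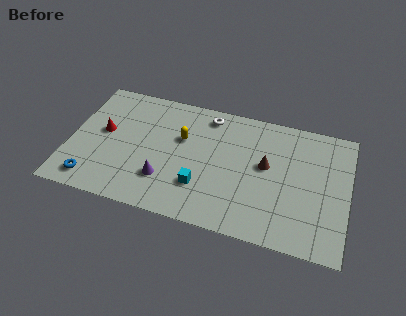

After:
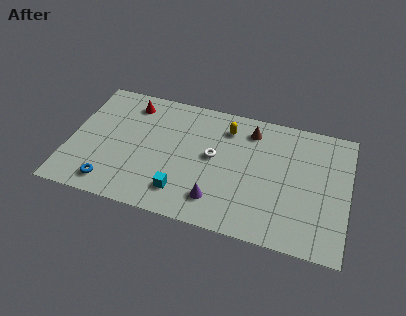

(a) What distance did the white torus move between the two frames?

2.8

The white torus was near (7.4, 7.5) before and (7.9, 4.7) after, so it travelled √(0.5² + 2.8²) ≈ 2.8 units.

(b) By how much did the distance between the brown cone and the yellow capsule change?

-3.4

They were about 4.7 units apart before and 1.3 after — 3.4 units closer together.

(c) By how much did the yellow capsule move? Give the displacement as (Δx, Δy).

(2.4, 1.4)

The yellow capsule started near (6.1, 5.5) and ended near (8.5, 6.9).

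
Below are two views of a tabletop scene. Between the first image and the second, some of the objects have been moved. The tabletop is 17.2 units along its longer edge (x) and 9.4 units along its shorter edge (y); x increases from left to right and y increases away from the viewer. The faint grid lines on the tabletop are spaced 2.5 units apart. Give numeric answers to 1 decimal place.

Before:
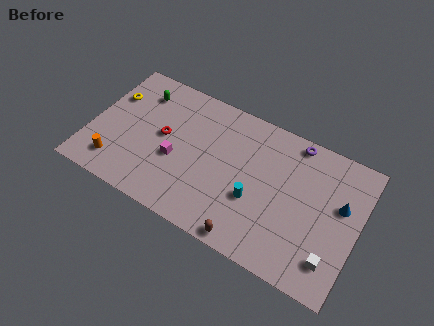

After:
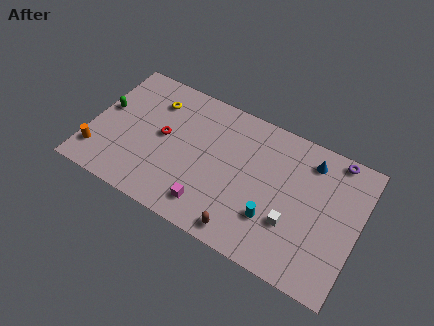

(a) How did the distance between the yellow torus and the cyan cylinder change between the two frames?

-0.8

The distance was about 10.2 in the first image and 9.4 in the second, so they moved 0.8 units closer together.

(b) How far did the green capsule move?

2.8

From (2.7, 7.4) to (0.8, 5.3), the green capsule covered √(1.9² + 2.1²) ≈ 2.8 units.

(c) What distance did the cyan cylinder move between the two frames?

1.4

The cyan cylinder moved from about (10.8, 3.5) to (12.0, 2.8), a distance of √(1.2² + 0.7²) ≈ 1.4.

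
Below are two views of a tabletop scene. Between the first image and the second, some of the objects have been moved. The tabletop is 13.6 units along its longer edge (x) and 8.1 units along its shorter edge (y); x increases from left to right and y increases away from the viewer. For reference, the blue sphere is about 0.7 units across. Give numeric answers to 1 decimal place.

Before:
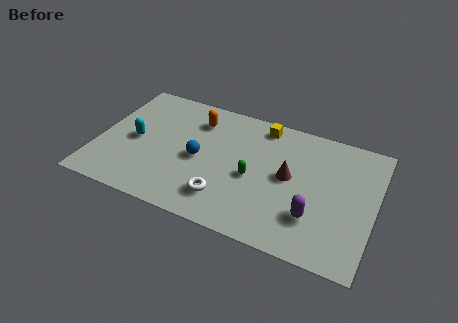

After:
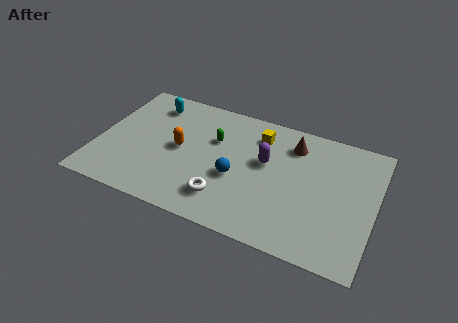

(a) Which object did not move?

the white torus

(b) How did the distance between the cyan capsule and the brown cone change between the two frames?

-0.5

The distance was about 7.6 in the first image and 7.1 in the second, so they moved 0.5 units closer together.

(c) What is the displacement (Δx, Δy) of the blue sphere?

(1.9, -0.5)

The blue sphere started near (5.0, 3.8) and ended near (6.9, 3.3).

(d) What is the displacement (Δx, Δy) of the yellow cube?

(-0.1, -0.7)

From the two frames, the yellow cube sits at roughly (7.8, 7.1) before and (7.7, 6.4) after.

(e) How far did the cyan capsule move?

2.7

From (1.8, 3.9) to (2.3, 6.6), the cyan capsule covered √(0.5² + 2.7²) ≈ 2.7 units.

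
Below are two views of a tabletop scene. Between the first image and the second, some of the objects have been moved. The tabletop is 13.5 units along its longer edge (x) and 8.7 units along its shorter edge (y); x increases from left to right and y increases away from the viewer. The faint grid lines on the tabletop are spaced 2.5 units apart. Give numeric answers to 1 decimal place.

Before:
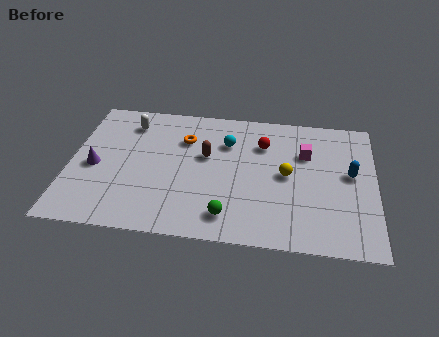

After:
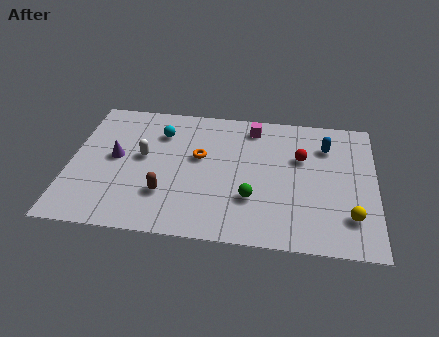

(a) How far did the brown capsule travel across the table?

3.2

The brown capsule was near (6.0, 5.2) before and (4.3, 2.5) after, so it travelled √(1.7² + 2.7²) ≈ 3.2 units.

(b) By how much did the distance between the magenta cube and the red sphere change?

+0.9

The distance was about 1.9 in the first image and 2.8 in the second, so they moved 0.9 units further apart.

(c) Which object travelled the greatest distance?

the yellow sphere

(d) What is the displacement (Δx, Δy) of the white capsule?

(0.7, -2.2)

From the two frames, the white capsule sits at roughly (2.5, 7.0) before and (3.2, 4.8) after.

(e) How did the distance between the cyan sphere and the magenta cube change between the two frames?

+0.7

Before: roughly 3.5 units apart; after: 4.2. That's 0.7 units further apart.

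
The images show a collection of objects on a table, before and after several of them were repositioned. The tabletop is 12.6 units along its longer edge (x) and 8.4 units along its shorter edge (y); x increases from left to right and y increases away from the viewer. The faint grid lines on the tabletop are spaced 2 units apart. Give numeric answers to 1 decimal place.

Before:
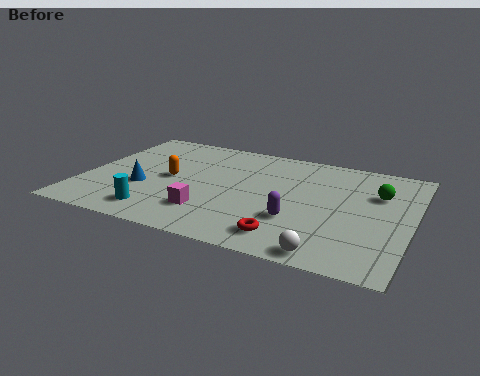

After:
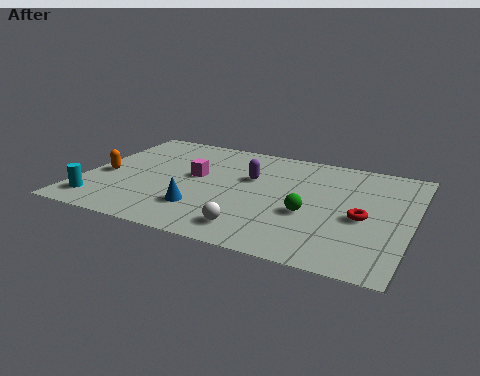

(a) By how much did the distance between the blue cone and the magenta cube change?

-0.3

They were about 2.9 units apart before and 2.6 after — 0.3 units closer together.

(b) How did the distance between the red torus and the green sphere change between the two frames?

-3.2

They were about 5.2 units apart before and 2.0 after — 3.2 units closer together.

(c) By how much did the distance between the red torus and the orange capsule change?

+4.4

The distance was about 5.6 in the first image and 10.0 in the second, so they moved 4.4 units further apart.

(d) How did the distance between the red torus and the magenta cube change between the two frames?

+3.5

The distance was about 3.2 in the first image and 6.7 in the second, so they moved 3.5 units further apart.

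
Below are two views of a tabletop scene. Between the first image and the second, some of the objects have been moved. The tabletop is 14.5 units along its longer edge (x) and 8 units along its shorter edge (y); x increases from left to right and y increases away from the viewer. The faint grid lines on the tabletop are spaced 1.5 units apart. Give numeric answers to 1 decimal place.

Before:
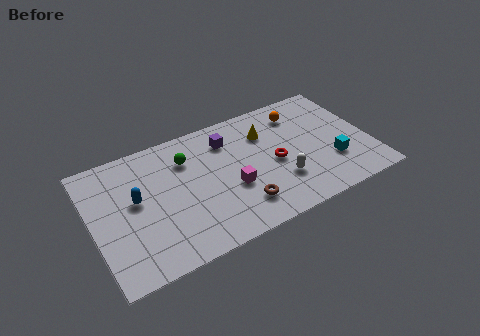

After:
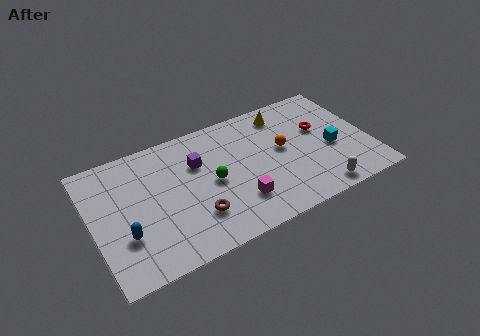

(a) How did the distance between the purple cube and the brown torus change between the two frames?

-1.2

They were about 4.4 units apart before and 3.2 after — 1.2 units closer together.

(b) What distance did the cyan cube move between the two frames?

0.9

The cyan cube moved from about (12.4, 2.5) to (12.5, 3.4), a distance of √(0.1² + 0.9²) ≈ 0.9.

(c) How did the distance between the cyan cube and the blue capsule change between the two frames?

+0.7

The distance was about 10.3 in the first image and 11.0 in the second, so they moved 0.7 units further apart.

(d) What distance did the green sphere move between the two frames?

2.3

The green sphere was near (5.1, 5.9) before and (6.2, 3.9) after, so it travelled √(1.1² + 2.0²) ≈ 2.3 units.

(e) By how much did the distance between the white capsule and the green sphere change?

+0.3

They were about 5.7 units apart before and 6.0 after — 0.3 units further apart.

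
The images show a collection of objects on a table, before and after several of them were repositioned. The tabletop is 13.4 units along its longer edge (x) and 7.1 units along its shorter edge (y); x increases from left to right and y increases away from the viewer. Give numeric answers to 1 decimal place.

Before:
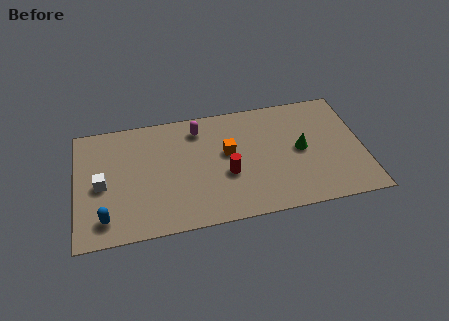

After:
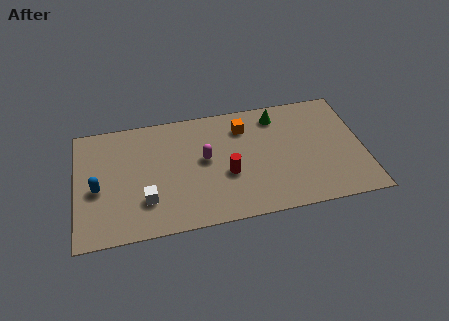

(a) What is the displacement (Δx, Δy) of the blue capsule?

(-0.3, 1.8)

The blue capsule started near (1.3, 1.3) and ended near (1.0, 3.1).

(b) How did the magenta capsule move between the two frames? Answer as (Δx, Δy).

(0.2, -1.9)

From the two frames, the magenta capsule sits at roughly (5.8, 5.8) before and (6.0, 3.9) after.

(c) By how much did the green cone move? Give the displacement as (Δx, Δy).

(-1.0, 2.3)

The green cone started near (10.5, 3.6) and ended near (9.5, 5.9).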